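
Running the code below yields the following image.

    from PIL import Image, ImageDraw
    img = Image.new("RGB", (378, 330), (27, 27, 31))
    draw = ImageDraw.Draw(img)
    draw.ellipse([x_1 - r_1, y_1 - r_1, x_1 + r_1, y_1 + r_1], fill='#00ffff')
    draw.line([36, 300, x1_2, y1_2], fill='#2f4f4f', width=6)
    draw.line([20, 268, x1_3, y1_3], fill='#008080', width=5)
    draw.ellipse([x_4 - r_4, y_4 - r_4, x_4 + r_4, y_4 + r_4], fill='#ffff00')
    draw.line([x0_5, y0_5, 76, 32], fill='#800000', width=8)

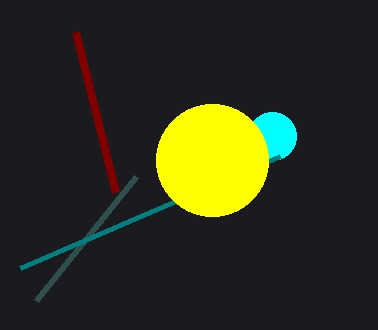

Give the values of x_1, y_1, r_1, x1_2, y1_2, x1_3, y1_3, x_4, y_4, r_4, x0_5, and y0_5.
x_1 = 272; y_1 = 136; r_1 = 24; x1_2 = 136; y1_2 = 176; x1_3 = 280; y1_3 = 156; x_4 = 212; y_4 = 160; r_4 = 56; x0_5 = 116; y0_5 = 192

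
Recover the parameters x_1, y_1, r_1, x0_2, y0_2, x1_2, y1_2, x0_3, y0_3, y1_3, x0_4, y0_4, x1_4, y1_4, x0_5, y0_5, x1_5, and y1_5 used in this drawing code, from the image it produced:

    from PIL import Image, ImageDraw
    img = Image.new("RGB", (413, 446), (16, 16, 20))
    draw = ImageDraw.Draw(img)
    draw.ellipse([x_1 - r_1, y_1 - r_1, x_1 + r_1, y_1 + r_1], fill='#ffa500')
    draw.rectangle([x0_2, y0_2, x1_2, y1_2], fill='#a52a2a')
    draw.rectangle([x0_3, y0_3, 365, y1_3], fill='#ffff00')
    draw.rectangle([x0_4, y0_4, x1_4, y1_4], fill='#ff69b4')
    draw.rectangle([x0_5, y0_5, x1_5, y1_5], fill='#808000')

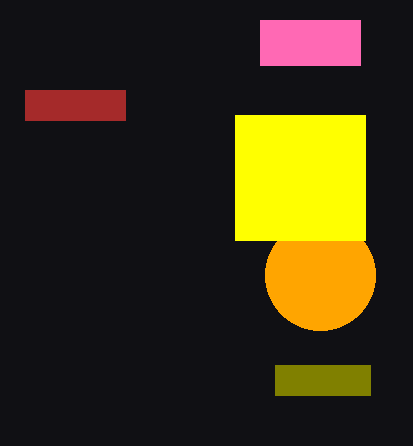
x_1 = 320, y_1 = 275, r_1 = 55, x0_2 = 25, y0_2 = 90, x1_2 = 125, y1_2 = 120, x0_3 = 235, y0_3 = 115, y1_3 = 240, x0_4 = 260, y0_4 = 20, x1_4 = 360, y1_4 = 65, x0_5 = 275, y0_5 = 365, x1_5 = 370, y1_5 = 395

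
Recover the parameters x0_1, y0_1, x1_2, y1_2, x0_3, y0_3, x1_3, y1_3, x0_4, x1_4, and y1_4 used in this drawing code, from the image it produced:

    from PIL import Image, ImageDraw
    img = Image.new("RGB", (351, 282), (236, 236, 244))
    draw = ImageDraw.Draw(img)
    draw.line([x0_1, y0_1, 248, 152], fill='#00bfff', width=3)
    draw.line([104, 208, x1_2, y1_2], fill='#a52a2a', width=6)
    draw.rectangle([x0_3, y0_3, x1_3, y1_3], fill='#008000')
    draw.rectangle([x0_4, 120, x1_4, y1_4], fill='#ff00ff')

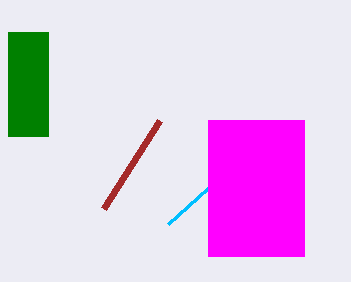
x0_1 = 168
y0_1 = 224
x1_2 = 160
y1_2 = 120
x0_3 = 8
y0_3 = 32
x1_3 = 48
y1_3 = 136
x0_4 = 208
x1_4 = 304
y1_4 = 256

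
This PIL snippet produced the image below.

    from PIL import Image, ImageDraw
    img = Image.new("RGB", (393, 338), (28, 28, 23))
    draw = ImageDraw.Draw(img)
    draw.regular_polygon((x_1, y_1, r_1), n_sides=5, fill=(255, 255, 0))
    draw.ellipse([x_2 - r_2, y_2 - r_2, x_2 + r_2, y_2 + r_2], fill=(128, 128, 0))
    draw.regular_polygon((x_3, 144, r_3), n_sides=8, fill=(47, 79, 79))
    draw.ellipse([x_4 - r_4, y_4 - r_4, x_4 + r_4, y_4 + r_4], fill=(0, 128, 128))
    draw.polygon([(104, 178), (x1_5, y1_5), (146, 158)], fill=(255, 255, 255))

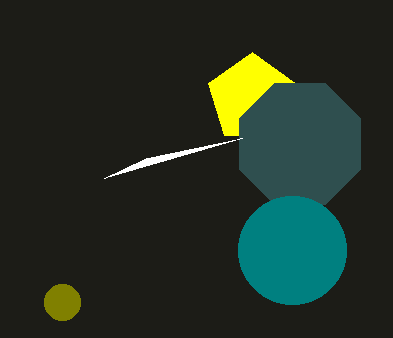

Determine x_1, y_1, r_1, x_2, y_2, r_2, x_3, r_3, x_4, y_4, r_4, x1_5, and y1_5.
x_1 = 252, y_1 = 98, r_1 = 46, x_2 = 62, y_2 = 302, r_2 = 18, x_3 = 300, r_3 = 66, x_4 = 292, y_4 = 250, r_4 = 54, x1_5 = 242, y1_5 = 138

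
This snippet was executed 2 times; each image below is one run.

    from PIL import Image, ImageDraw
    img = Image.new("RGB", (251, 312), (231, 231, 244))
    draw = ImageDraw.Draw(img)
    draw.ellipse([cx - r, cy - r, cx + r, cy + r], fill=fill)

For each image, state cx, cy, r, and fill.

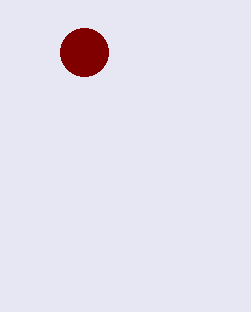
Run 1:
cx = 84, cy = 52, r = 24, fill = 'maroon'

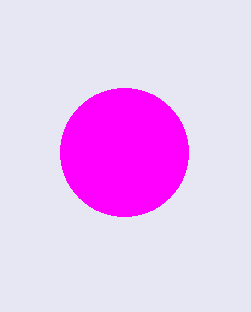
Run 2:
cx = 124
cy = 152
r = 64
fill = 'magenta'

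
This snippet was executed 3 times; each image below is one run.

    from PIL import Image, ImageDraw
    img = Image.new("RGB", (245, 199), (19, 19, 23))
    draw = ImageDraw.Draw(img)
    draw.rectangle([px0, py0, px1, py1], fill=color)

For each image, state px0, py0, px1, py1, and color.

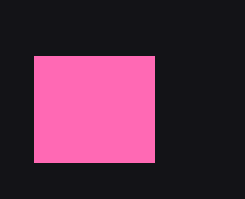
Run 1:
px0 = 34, py0 = 56, px1 = 154, py1 = 162, color = 'hotpink'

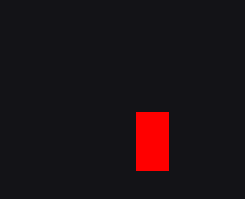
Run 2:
px0 = 136; py0 = 112; px1 = 168; py1 = 170; color = 'red'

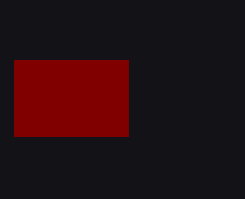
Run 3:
px0 = 14, py0 = 60, px1 = 128, py1 = 136, color = 'maroon'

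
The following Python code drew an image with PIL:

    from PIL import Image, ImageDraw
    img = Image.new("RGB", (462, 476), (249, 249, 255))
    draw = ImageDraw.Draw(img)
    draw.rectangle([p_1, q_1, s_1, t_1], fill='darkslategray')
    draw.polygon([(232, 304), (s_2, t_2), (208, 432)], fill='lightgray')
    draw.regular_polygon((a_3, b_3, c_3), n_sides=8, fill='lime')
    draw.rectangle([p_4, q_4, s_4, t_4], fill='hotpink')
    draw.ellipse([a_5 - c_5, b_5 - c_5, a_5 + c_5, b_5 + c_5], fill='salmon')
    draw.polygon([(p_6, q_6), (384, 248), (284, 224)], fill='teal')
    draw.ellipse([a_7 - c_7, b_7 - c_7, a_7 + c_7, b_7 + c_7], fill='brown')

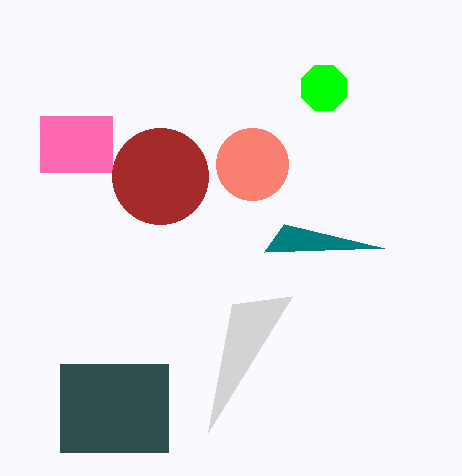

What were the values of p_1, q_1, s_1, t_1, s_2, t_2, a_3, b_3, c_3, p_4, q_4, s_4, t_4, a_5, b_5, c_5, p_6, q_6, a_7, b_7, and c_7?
p_1 = 60
q_1 = 364
s_1 = 168
t_1 = 452
s_2 = 292
t_2 = 296
a_3 = 324
b_3 = 88
c_3 = 24
p_4 = 40
q_4 = 116
s_4 = 112
t_4 = 172
a_5 = 252
b_5 = 164
c_5 = 36
p_6 = 264
q_6 = 252
a_7 = 160
b_7 = 176
c_7 = 48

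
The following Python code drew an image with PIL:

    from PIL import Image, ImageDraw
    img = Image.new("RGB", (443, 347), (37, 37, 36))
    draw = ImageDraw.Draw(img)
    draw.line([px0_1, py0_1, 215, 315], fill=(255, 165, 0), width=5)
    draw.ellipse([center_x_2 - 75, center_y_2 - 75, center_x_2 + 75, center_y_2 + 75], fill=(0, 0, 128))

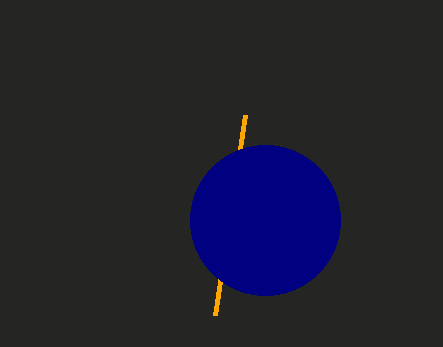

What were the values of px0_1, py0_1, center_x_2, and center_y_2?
px0_1 = 245
py0_1 = 115
center_x_2 = 265
center_y_2 = 220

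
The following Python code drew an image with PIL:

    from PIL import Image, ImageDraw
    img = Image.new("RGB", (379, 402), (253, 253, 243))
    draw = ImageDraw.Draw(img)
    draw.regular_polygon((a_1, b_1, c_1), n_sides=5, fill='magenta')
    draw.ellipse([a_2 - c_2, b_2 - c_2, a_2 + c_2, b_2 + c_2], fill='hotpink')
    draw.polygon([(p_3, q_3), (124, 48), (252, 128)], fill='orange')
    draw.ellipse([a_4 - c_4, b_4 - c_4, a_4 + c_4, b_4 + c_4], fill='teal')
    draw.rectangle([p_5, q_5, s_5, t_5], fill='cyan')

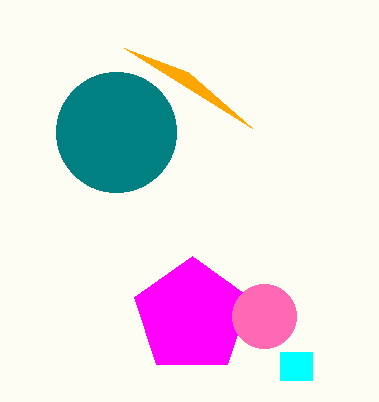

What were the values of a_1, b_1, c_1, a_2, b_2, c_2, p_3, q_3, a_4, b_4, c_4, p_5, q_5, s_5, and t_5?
a_1 = 192, b_1 = 316, c_1 = 60, a_2 = 264, b_2 = 316, c_2 = 32, p_3 = 188, q_3 = 72, a_4 = 116, b_4 = 132, c_4 = 60, p_5 = 280, q_5 = 352, s_5 = 312, t_5 = 380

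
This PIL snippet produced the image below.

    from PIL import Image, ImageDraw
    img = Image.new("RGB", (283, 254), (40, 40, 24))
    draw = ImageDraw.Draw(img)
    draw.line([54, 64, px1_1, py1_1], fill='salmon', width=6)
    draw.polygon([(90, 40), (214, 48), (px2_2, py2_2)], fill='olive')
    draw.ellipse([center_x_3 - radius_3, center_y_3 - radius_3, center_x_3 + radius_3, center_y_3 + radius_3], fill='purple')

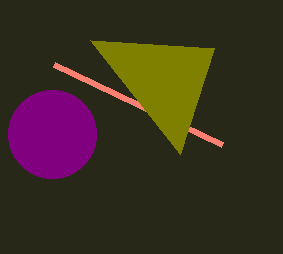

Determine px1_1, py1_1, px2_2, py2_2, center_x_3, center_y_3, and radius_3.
px1_1 = 222; py1_1 = 144; px2_2 = 180; py2_2 = 154; center_x_3 = 52; center_y_3 = 134; radius_3 = 44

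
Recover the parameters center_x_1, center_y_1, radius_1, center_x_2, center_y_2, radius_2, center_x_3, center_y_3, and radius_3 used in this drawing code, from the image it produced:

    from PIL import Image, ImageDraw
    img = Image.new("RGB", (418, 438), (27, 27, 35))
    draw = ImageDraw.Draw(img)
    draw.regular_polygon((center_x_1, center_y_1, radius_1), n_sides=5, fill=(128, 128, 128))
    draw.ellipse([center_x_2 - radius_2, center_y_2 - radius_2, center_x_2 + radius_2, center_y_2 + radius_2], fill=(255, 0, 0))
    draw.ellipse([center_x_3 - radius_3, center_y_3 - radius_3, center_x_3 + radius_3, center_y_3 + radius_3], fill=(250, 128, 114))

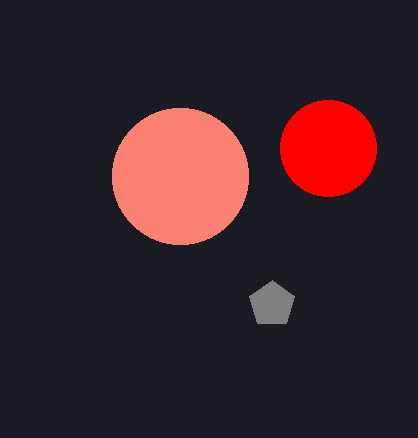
center_x_1 = 272, center_y_1 = 304, radius_1 = 24, center_x_2 = 328, center_y_2 = 148, radius_2 = 48, center_x_3 = 180, center_y_3 = 176, radius_3 = 68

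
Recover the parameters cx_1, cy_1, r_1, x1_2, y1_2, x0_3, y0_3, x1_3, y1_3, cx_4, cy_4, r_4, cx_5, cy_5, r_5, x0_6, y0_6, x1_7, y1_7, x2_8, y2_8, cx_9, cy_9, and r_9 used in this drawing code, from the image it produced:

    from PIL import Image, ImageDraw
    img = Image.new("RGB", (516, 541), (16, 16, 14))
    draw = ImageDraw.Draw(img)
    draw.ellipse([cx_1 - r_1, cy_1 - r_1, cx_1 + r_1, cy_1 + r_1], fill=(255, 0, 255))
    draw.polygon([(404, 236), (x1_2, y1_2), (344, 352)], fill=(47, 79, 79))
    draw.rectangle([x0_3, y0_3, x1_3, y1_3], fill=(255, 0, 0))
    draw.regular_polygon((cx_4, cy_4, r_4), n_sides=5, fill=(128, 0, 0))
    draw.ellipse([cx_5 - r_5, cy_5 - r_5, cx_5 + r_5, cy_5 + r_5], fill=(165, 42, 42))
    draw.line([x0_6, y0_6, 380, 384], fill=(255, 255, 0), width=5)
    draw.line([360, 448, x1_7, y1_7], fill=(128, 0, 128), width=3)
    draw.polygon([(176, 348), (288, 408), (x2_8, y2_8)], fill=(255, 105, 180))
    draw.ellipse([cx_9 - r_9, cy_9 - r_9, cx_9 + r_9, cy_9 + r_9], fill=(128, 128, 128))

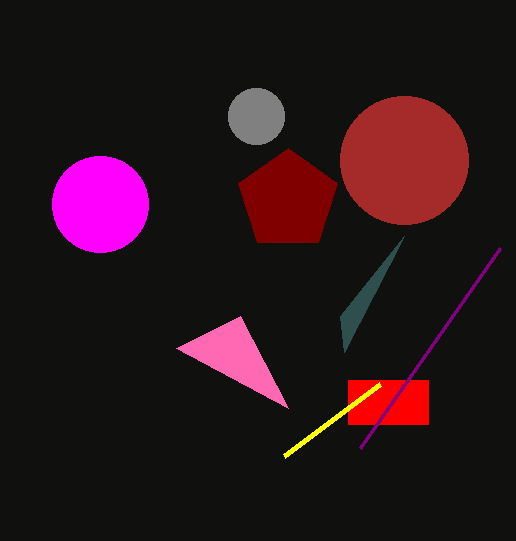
cx_1 = 100; cy_1 = 204; r_1 = 48; x1_2 = 340; y1_2 = 316; x0_3 = 348; y0_3 = 380; x1_3 = 428; y1_3 = 424; cx_4 = 288; cy_4 = 200; r_4 = 52; cx_5 = 404; cy_5 = 160; r_5 = 64; x0_6 = 284; y0_6 = 456; x1_7 = 500; y1_7 = 248; x2_8 = 240; y2_8 = 316; cx_9 = 256; cy_9 = 116; r_9 = 28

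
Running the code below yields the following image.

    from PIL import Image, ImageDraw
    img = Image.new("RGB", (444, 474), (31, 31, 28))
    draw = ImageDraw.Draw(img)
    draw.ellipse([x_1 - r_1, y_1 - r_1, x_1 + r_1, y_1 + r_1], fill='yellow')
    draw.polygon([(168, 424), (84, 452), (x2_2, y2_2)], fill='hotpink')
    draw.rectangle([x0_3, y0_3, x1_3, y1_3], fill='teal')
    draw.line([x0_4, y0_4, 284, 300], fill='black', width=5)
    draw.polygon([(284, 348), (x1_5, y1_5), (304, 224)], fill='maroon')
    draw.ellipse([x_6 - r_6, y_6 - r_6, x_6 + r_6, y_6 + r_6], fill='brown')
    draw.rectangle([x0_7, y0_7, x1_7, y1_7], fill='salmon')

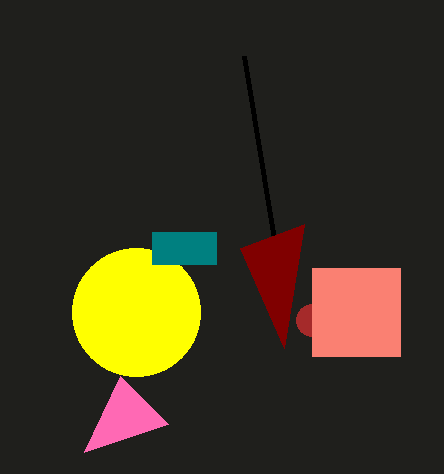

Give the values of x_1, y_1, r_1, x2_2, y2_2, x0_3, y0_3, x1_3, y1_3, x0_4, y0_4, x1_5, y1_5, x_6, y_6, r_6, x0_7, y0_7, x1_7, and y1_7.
x_1 = 136, y_1 = 312, r_1 = 64, x2_2 = 120, y2_2 = 376, x0_3 = 152, y0_3 = 232, x1_3 = 216, y1_3 = 264, x0_4 = 244, y0_4 = 56, x1_5 = 240, y1_5 = 248, x_6 = 312, y_6 = 320, r_6 = 16, x0_7 = 312, y0_7 = 268, x1_7 = 400, y1_7 = 356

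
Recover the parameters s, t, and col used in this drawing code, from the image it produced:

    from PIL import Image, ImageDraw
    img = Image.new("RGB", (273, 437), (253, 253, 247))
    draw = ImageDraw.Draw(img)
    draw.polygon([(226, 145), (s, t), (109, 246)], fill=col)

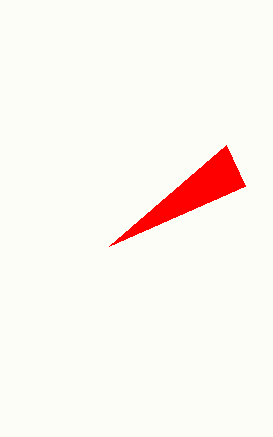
s = 245; t = 186; col = 'red'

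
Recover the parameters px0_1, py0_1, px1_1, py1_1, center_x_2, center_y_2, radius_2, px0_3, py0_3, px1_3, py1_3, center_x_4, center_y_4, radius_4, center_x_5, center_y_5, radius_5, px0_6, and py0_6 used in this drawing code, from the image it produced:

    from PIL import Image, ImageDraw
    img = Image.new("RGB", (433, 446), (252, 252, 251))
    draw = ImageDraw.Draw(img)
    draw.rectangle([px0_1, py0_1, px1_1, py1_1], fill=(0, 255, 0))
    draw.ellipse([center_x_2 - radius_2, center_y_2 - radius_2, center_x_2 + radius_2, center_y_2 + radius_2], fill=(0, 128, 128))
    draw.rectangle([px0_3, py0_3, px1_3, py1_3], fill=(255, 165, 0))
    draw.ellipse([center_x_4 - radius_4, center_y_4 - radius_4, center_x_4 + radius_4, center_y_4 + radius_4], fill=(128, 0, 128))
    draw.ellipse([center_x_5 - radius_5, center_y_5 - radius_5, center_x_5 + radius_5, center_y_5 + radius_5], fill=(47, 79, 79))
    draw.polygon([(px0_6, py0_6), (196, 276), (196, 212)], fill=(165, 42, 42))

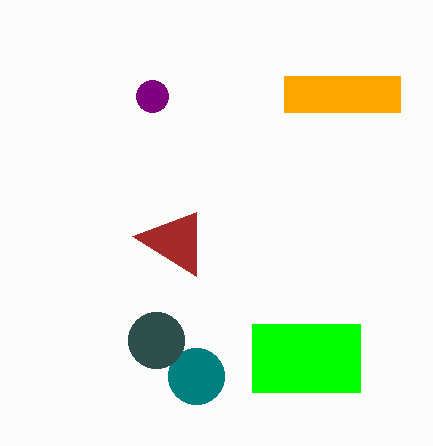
px0_1 = 252, py0_1 = 324, px1_1 = 360, py1_1 = 392, center_x_2 = 196, center_y_2 = 376, radius_2 = 28, px0_3 = 284, py0_3 = 76, px1_3 = 400, py1_3 = 112, center_x_4 = 152, center_y_4 = 96, radius_4 = 16, center_x_5 = 156, center_y_5 = 340, radius_5 = 28, px0_6 = 132, py0_6 = 236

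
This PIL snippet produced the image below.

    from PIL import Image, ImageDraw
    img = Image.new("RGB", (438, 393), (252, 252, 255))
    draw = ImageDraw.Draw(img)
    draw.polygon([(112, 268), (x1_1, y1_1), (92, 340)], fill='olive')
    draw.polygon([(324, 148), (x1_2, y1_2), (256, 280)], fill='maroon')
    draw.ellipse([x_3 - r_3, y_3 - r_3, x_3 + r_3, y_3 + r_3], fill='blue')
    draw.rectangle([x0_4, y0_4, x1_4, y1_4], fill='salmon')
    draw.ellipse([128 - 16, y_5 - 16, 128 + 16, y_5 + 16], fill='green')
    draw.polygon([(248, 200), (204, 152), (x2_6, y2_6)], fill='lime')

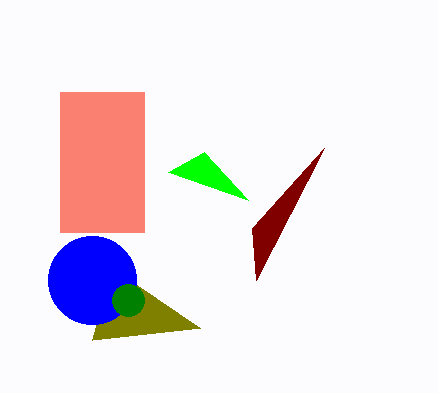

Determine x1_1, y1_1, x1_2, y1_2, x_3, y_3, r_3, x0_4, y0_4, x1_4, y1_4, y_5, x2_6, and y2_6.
x1_1 = 200
y1_1 = 328
x1_2 = 252
y1_2 = 228
x_3 = 92
y_3 = 280
r_3 = 44
x0_4 = 60
y0_4 = 92
x1_4 = 144
y1_4 = 232
y_5 = 300
x2_6 = 168
y2_6 = 172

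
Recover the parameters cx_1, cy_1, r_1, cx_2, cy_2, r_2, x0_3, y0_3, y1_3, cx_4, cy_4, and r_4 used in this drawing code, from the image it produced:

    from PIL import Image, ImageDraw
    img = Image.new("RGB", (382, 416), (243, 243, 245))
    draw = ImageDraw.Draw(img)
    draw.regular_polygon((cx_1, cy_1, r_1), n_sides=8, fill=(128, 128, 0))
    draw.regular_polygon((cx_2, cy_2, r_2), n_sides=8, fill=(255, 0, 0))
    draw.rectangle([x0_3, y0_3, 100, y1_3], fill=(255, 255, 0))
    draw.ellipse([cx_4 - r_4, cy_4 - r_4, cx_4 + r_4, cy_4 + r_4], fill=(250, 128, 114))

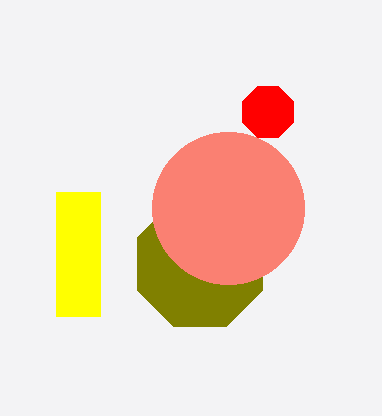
cx_1 = 200
cy_1 = 264
r_1 = 68
cx_2 = 268
cy_2 = 112
r_2 = 28
x0_3 = 56
y0_3 = 192
y1_3 = 316
cx_4 = 228
cy_4 = 208
r_4 = 76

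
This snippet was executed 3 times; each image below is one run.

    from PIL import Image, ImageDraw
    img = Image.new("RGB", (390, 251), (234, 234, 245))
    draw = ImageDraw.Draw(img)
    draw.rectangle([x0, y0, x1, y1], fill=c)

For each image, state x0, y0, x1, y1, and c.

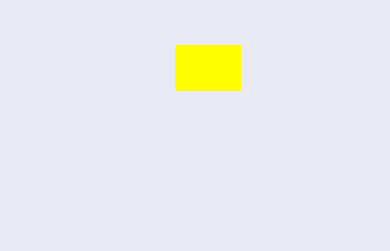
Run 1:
x0 = 175; y0 = 45; x1 = 240; y1 = 90; c = 'yellow'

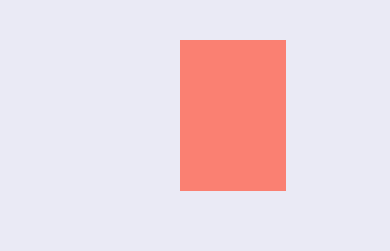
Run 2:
x0 = 180; y0 = 40; x1 = 285; y1 = 190; c = 'salmon'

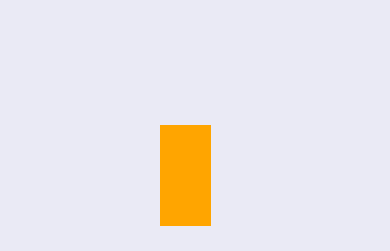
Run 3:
x0 = 160, y0 = 125, x1 = 210, y1 = 225, c = 'orange'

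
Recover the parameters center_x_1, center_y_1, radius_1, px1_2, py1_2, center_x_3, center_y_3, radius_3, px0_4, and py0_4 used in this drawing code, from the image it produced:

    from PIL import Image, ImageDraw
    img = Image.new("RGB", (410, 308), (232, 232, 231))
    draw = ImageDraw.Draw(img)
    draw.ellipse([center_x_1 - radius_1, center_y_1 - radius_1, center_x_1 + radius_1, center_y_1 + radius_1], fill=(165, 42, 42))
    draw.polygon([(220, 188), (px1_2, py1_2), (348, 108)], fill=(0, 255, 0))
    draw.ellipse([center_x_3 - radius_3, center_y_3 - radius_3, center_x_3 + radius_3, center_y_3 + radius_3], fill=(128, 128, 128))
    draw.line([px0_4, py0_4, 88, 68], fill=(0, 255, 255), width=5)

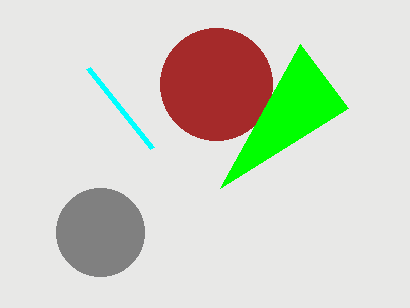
center_x_1 = 216
center_y_1 = 84
radius_1 = 56
px1_2 = 300
py1_2 = 44
center_x_3 = 100
center_y_3 = 232
radius_3 = 44
px0_4 = 152
py0_4 = 148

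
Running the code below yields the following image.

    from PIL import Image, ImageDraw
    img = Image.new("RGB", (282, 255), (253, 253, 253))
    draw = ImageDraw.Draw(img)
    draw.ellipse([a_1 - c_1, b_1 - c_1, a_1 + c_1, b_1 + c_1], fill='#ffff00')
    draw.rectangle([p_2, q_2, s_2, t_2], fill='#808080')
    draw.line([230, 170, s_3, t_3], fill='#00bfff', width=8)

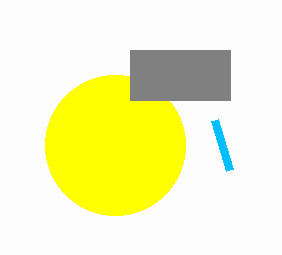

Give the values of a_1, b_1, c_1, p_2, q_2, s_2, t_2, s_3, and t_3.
a_1 = 115; b_1 = 145; c_1 = 70; p_2 = 130; q_2 = 50; s_2 = 230; t_2 = 100; s_3 = 215; t_3 = 120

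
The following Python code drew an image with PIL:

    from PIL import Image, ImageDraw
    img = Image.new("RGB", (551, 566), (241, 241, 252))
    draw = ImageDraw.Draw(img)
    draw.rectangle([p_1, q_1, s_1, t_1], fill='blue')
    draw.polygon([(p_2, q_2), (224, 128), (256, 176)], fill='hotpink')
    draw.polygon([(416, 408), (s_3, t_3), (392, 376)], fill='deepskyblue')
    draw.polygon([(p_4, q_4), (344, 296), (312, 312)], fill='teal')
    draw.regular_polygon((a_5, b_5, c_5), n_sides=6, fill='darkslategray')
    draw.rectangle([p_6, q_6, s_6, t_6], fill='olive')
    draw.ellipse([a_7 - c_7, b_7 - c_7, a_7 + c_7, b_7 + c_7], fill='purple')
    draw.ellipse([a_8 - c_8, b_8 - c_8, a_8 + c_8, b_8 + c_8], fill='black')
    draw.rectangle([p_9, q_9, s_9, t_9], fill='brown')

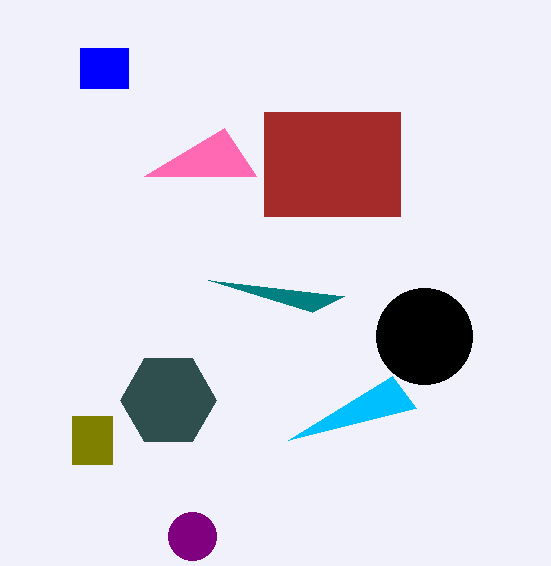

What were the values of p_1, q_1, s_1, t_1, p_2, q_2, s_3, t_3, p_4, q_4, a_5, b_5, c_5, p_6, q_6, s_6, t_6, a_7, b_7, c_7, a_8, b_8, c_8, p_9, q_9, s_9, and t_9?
p_1 = 80
q_1 = 48
s_1 = 128
t_1 = 88
p_2 = 144
q_2 = 176
s_3 = 288
t_3 = 440
p_4 = 208
q_4 = 280
a_5 = 168
b_5 = 400
c_5 = 48
p_6 = 72
q_6 = 416
s_6 = 112
t_6 = 464
a_7 = 192
b_7 = 536
c_7 = 24
a_8 = 424
b_8 = 336
c_8 = 48
p_9 = 264
q_9 = 112
s_9 = 400
t_9 = 216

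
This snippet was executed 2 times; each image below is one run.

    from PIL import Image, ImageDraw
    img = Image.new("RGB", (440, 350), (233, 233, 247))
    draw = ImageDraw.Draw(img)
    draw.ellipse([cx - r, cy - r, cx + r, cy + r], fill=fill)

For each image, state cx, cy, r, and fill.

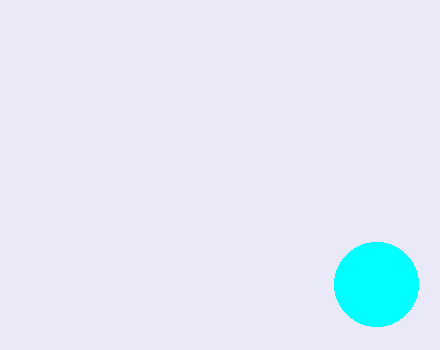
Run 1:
cx = 376; cy = 284; r = 42; fill = 'cyan'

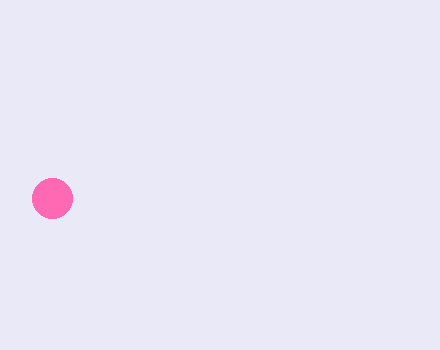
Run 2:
cx = 52, cy = 198, r = 20, fill = 'hotpink'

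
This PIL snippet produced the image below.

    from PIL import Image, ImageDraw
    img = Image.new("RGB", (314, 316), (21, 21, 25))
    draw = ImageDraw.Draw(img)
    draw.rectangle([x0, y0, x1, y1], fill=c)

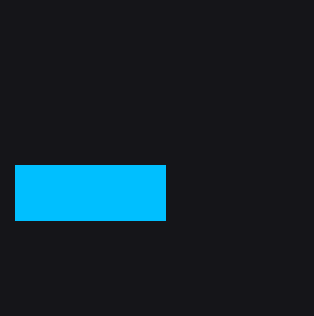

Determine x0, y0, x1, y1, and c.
x0 = 15, y0 = 165, x1 = 165, y1 = 220, c = 'deepskyblue'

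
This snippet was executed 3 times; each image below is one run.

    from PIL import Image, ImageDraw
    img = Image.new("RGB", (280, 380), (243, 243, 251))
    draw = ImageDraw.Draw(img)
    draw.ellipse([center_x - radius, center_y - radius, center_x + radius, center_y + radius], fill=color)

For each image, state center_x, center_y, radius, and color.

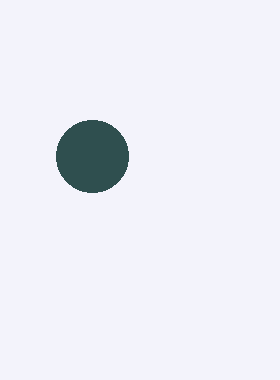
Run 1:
center_x = 92, center_y = 156, radius = 36, color = 'darkslategray'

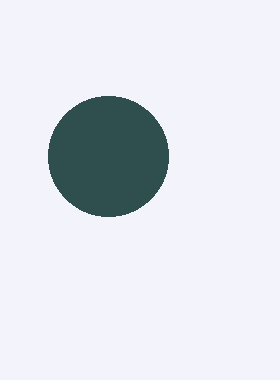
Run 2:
center_x = 108; center_y = 156; radius = 60; color = 'darkslategray'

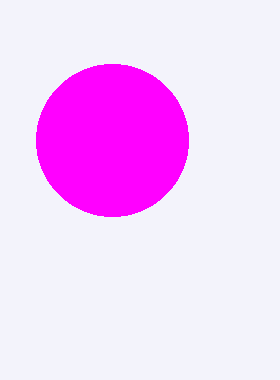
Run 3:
center_x = 112; center_y = 140; radius = 76; color = 'magenta'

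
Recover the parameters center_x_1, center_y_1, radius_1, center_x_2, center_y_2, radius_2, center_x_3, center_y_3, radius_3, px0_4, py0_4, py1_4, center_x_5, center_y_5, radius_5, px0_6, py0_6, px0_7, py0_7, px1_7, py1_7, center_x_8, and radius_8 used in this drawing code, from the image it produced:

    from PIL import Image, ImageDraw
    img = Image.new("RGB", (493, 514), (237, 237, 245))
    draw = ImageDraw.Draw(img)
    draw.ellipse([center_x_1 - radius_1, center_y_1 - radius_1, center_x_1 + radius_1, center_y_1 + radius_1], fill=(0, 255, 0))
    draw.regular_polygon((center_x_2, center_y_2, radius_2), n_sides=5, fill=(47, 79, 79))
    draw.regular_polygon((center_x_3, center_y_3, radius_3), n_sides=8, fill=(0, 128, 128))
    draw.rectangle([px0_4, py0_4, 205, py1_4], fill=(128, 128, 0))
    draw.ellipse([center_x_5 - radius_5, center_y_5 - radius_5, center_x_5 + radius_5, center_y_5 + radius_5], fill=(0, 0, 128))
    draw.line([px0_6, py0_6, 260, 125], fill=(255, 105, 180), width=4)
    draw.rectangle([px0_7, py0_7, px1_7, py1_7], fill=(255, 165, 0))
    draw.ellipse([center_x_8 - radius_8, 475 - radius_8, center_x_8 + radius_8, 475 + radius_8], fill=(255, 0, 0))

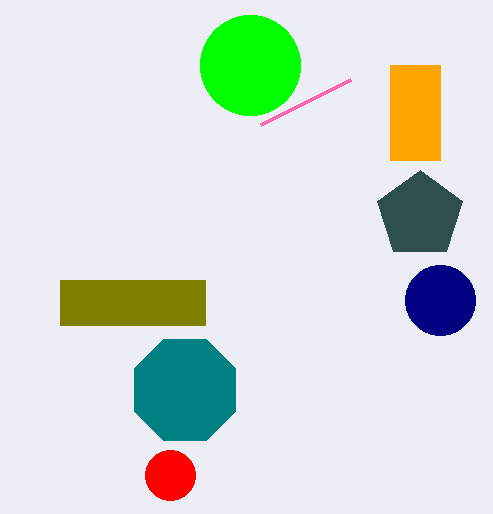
center_x_1 = 250, center_y_1 = 65, radius_1 = 50, center_x_2 = 420, center_y_2 = 215, radius_2 = 45, center_x_3 = 185, center_y_3 = 390, radius_3 = 55, px0_4 = 60, py0_4 = 280, py1_4 = 325, center_x_5 = 440, center_y_5 = 300, radius_5 = 35, px0_6 = 350, py0_6 = 80, px0_7 = 390, py0_7 = 65, px1_7 = 440, py1_7 = 160, center_x_8 = 170, radius_8 = 25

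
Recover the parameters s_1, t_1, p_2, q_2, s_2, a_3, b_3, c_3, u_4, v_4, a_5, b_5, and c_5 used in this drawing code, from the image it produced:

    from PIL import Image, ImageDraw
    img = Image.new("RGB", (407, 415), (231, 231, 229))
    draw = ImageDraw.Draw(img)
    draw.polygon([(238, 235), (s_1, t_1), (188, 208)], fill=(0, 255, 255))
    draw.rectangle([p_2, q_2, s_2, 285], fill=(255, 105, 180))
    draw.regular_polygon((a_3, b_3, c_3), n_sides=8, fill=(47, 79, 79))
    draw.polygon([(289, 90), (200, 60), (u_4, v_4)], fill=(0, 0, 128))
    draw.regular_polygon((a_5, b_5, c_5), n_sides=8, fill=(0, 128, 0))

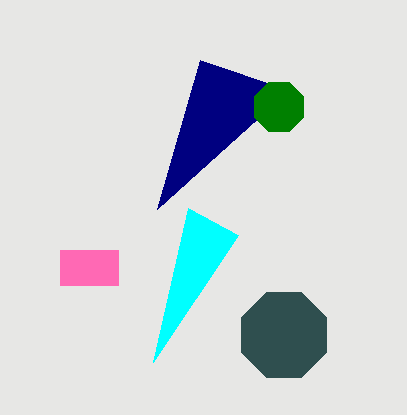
s_1 = 153, t_1 = 362, p_2 = 60, q_2 = 250, s_2 = 118, a_3 = 284, b_3 = 335, c_3 = 46, u_4 = 157, v_4 = 209, a_5 = 279, b_5 = 107, c_5 = 27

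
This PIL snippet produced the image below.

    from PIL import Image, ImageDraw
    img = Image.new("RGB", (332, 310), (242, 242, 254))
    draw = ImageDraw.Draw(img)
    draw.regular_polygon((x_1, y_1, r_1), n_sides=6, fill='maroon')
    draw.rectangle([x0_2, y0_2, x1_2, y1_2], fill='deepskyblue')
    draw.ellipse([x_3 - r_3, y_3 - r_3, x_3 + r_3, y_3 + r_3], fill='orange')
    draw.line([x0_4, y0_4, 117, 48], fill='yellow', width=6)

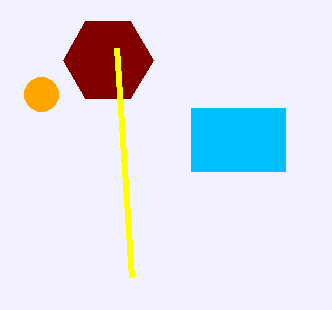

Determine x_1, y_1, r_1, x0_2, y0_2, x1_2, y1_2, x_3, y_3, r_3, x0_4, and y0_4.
x_1 = 108; y_1 = 60; r_1 = 45; x0_2 = 191; y0_2 = 108; x1_2 = 285; y1_2 = 171; x_3 = 41; y_3 = 94; r_3 = 17; x0_4 = 132; y0_4 = 277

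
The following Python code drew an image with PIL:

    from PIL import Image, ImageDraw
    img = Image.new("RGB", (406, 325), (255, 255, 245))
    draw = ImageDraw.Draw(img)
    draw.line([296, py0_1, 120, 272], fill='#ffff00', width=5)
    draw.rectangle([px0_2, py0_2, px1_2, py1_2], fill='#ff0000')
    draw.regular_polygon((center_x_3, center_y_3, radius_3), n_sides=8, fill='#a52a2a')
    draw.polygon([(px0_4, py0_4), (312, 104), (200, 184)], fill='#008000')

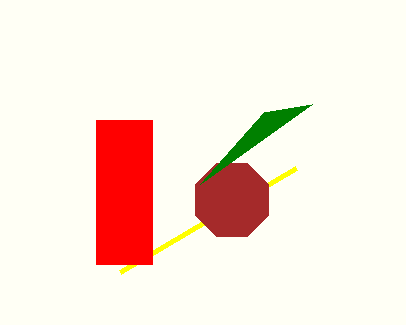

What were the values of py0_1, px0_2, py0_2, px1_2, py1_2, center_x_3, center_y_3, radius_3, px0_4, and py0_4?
py0_1 = 168; px0_2 = 96; py0_2 = 120; px1_2 = 152; py1_2 = 264; center_x_3 = 232; center_y_3 = 200; radius_3 = 40; px0_4 = 264; py0_4 = 112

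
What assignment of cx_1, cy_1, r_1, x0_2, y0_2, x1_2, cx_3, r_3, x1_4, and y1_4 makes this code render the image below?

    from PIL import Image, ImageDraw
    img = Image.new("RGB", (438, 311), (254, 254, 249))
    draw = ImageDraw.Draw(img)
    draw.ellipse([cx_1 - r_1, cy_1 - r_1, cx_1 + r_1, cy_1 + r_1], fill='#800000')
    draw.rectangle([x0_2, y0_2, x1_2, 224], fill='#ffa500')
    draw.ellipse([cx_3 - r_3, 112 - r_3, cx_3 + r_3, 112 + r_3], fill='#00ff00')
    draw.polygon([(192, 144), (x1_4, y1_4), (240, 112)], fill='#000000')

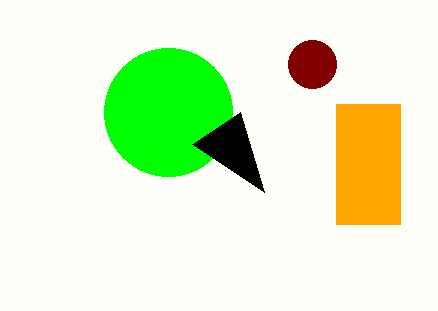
cx_1 = 312; cy_1 = 64; r_1 = 24; x0_2 = 336; y0_2 = 104; x1_2 = 400; cx_3 = 168; r_3 = 64; x1_4 = 264; y1_4 = 192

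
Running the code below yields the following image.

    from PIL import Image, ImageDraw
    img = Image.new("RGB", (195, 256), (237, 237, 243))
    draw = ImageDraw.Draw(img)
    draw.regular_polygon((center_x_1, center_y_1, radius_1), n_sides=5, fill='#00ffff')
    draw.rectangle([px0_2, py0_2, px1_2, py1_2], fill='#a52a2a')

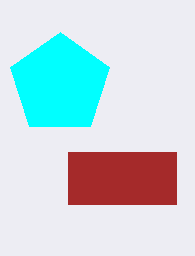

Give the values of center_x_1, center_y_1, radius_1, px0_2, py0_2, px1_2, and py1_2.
center_x_1 = 60, center_y_1 = 84, radius_1 = 52, px0_2 = 68, py0_2 = 152, px1_2 = 176, py1_2 = 204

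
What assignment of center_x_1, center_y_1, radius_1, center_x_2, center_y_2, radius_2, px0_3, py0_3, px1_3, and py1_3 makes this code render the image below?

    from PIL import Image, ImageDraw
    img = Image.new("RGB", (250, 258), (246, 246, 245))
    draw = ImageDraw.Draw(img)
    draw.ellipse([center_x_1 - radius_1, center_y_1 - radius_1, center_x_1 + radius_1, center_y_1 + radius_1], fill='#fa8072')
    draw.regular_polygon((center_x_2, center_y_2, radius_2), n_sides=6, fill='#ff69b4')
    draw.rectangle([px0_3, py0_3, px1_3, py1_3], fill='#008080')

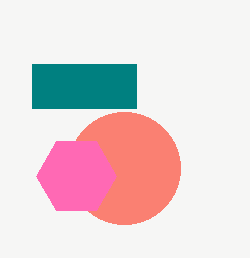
center_x_1 = 124; center_y_1 = 168; radius_1 = 56; center_x_2 = 76; center_y_2 = 176; radius_2 = 40; px0_3 = 32; py0_3 = 64; px1_3 = 136; py1_3 = 108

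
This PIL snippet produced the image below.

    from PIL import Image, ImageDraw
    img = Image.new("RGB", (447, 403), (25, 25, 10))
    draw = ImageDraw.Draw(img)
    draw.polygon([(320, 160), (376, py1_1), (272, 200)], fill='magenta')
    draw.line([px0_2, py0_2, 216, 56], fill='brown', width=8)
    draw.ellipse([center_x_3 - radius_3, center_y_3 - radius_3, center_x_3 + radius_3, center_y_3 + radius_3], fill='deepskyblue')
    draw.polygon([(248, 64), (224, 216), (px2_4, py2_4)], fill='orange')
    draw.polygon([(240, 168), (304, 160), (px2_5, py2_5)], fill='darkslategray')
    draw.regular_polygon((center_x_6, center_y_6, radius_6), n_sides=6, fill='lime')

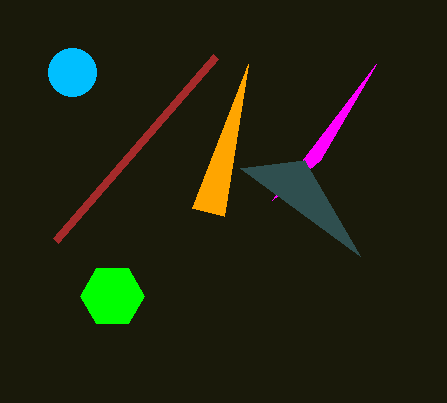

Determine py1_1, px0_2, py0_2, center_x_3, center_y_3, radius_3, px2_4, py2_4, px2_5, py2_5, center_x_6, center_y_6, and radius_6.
py1_1 = 64
px0_2 = 56
py0_2 = 240
center_x_3 = 72
center_y_3 = 72
radius_3 = 24
px2_4 = 192
py2_4 = 208
px2_5 = 360
py2_5 = 256
center_x_6 = 112
center_y_6 = 296
radius_6 = 32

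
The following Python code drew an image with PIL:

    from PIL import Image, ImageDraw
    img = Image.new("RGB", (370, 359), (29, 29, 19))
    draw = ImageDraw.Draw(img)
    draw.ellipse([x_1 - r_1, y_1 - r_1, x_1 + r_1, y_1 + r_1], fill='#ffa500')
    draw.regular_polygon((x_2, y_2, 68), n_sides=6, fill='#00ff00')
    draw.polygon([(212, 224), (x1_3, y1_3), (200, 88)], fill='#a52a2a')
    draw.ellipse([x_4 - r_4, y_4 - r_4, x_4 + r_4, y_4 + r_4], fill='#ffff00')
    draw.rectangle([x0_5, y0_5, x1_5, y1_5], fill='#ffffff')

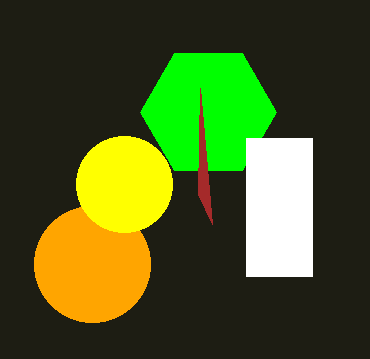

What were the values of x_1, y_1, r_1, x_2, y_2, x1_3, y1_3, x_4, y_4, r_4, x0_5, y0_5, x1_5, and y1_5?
x_1 = 92
y_1 = 264
r_1 = 58
x_2 = 208
y_2 = 112
x1_3 = 198
y1_3 = 194
x_4 = 124
y_4 = 184
r_4 = 48
x0_5 = 246
y0_5 = 138
x1_5 = 312
y1_5 = 276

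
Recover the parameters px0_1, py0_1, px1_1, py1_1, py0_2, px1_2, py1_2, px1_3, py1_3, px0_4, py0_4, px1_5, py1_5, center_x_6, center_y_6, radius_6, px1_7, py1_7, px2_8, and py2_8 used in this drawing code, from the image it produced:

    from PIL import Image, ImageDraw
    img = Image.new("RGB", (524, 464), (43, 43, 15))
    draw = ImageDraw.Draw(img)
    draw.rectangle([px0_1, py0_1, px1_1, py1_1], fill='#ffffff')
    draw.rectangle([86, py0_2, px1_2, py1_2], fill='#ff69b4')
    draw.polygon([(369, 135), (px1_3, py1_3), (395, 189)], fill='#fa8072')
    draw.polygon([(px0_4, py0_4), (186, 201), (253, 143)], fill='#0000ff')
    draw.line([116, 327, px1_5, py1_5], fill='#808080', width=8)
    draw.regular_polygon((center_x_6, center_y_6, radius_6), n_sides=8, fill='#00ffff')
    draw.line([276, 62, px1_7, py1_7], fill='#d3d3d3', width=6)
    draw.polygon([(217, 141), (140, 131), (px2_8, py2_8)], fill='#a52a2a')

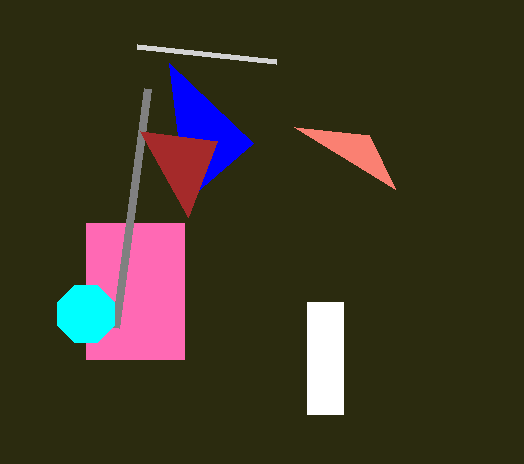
px0_1 = 307; py0_1 = 302; px1_1 = 343; py1_1 = 414; py0_2 = 223; px1_2 = 184; py1_2 = 359; px1_3 = 294; py1_3 = 127; px0_4 = 169; py0_4 = 63; px1_5 = 148; py1_5 = 88; center_x_6 = 86; center_y_6 = 314; radius_6 = 31; px1_7 = 137; py1_7 = 47; px2_8 = 188; py2_8 = 217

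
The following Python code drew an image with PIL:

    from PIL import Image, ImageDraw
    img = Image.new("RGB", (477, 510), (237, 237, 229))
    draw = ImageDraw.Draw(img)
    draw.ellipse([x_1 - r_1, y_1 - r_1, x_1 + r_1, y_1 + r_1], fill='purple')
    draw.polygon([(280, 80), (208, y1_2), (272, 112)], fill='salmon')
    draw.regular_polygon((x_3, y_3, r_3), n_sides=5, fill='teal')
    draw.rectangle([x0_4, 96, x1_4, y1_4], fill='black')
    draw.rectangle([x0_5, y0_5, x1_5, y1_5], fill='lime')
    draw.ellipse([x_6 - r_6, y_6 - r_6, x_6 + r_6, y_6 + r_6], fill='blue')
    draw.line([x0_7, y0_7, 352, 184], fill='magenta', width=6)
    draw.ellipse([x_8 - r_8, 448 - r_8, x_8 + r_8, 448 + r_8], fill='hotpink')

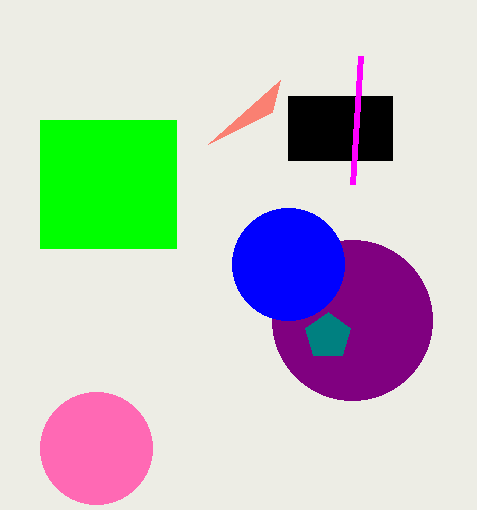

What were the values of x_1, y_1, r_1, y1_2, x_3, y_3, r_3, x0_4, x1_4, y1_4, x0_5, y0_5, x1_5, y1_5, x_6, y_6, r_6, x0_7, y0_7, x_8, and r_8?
x_1 = 352
y_1 = 320
r_1 = 80
y1_2 = 144
x_3 = 328
y_3 = 336
r_3 = 24
x0_4 = 288
x1_4 = 392
y1_4 = 160
x0_5 = 40
y0_5 = 120
x1_5 = 176
y1_5 = 248
x_6 = 288
y_6 = 264
r_6 = 56
x0_7 = 360
y0_7 = 56
x_8 = 96
r_8 = 56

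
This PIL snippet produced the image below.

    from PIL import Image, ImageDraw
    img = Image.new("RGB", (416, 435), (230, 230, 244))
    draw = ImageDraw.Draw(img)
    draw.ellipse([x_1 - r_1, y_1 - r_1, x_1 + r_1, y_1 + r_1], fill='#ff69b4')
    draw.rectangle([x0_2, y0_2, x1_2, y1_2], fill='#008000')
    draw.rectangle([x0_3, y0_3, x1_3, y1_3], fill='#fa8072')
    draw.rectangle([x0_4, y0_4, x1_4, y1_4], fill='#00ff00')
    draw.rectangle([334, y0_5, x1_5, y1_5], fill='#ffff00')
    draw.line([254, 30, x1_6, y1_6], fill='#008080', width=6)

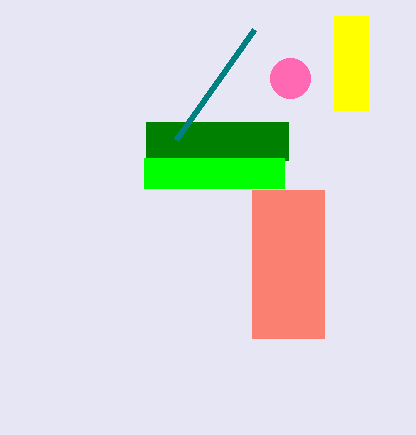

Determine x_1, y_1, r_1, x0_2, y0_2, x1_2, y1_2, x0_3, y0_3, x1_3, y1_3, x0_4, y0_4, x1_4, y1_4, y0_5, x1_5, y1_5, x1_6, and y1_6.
x_1 = 290
y_1 = 78
r_1 = 20
x0_2 = 146
y0_2 = 122
x1_2 = 288
y1_2 = 160
x0_3 = 252
y0_3 = 190
x1_3 = 324
y1_3 = 338
x0_4 = 144
y0_4 = 158
x1_4 = 284
y1_4 = 188
y0_5 = 16
x1_5 = 368
y1_5 = 110
x1_6 = 176
y1_6 = 140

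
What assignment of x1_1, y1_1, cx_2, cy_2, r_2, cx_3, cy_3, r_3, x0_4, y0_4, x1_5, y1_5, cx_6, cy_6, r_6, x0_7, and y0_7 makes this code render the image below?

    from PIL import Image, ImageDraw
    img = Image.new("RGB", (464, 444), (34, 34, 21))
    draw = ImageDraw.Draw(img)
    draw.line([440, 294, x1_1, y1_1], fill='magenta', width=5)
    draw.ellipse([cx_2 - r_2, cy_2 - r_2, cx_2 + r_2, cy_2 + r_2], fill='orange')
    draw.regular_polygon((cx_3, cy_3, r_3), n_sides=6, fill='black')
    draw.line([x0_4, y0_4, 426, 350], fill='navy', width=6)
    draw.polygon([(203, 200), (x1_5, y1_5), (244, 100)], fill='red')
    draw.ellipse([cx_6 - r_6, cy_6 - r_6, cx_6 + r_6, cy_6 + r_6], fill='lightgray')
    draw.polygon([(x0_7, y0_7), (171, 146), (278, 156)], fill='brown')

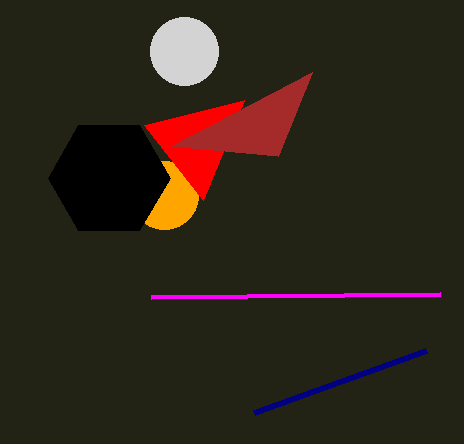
x1_1 = 151
y1_1 = 297
cx_2 = 164
cy_2 = 195
r_2 = 34
cx_3 = 109
cy_3 = 178
r_3 = 61
x0_4 = 254
y0_4 = 412
x1_5 = 144
y1_5 = 125
cx_6 = 184
cy_6 = 51
r_6 = 34
x0_7 = 312
y0_7 = 72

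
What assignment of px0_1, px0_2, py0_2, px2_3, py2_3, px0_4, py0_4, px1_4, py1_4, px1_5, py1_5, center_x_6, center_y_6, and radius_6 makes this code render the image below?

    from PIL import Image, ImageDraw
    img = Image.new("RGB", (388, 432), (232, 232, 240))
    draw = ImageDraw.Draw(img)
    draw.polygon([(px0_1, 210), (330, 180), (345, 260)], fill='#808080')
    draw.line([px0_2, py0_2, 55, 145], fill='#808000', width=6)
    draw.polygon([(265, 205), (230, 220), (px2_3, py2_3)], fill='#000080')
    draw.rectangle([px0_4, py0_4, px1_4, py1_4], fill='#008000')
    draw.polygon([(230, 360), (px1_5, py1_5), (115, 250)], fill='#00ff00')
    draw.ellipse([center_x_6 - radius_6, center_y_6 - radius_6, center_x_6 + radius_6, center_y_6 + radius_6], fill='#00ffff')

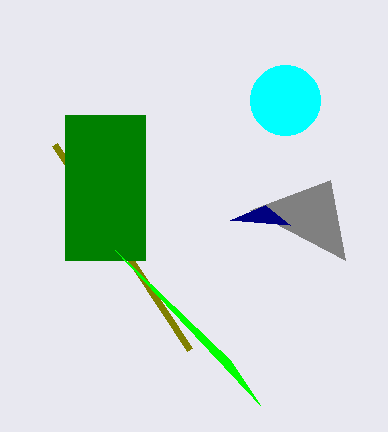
px0_1 = 250
px0_2 = 190
py0_2 = 350
px2_3 = 290
py2_3 = 225
px0_4 = 65
py0_4 = 115
px1_4 = 145
py1_4 = 260
px1_5 = 260
py1_5 = 405
center_x_6 = 285
center_y_6 = 100
radius_6 = 35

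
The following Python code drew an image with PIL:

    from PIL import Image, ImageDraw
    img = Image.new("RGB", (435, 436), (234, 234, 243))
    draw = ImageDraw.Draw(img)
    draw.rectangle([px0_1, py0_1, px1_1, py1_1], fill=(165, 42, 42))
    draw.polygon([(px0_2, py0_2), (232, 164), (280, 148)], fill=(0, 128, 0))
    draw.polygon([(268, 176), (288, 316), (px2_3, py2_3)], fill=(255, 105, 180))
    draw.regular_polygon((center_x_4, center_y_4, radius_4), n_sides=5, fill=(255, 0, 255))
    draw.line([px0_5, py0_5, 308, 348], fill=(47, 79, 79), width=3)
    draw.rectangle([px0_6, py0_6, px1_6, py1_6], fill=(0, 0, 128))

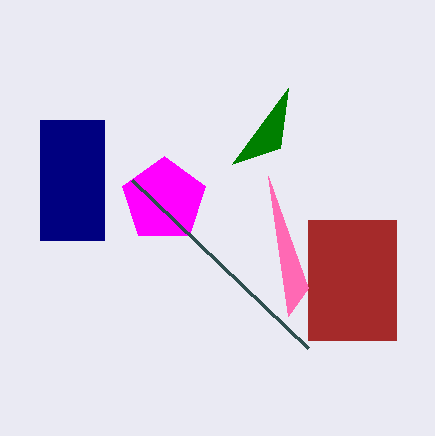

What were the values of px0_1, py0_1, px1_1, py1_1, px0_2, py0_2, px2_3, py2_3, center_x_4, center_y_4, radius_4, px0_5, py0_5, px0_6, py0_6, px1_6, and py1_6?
px0_1 = 308, py0_1 = 220, px1_1 = 396, py1_1 = 340, px0_2 = 288, py0_2 = 88, px2_3 = 308, py2_3 = 288, center_x_4 = 164, center_y_4 = 200, radius_4 = 44, px0_5 = 132, py0_5 = 180, px0_6 = 40, py0_6 = 120, px1_6 = 104, py1_6 = 240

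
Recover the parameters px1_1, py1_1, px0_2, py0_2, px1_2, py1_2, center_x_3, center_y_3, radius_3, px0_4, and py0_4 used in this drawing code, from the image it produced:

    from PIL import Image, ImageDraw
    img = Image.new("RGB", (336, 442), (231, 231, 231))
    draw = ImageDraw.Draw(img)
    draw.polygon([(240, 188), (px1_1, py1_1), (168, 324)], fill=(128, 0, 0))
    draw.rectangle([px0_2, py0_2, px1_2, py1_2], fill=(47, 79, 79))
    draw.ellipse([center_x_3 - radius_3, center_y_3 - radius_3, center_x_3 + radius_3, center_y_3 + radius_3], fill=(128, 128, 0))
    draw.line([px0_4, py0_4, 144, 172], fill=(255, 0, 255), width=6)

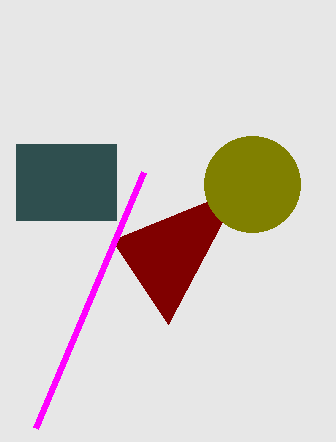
px1_1 = 112; py1_1 = 240; px0_2 = 16; py0_2 = 144; px1_2 = 116; py1_2 = 220; center_x_3 = 252; center_y_3 = 184; radius_3 = 48; px0_4 = 36; py0_4 = 428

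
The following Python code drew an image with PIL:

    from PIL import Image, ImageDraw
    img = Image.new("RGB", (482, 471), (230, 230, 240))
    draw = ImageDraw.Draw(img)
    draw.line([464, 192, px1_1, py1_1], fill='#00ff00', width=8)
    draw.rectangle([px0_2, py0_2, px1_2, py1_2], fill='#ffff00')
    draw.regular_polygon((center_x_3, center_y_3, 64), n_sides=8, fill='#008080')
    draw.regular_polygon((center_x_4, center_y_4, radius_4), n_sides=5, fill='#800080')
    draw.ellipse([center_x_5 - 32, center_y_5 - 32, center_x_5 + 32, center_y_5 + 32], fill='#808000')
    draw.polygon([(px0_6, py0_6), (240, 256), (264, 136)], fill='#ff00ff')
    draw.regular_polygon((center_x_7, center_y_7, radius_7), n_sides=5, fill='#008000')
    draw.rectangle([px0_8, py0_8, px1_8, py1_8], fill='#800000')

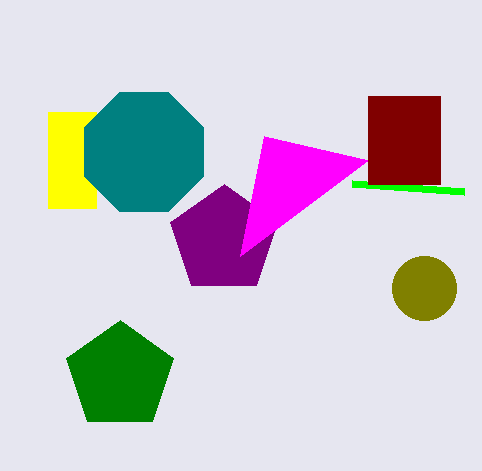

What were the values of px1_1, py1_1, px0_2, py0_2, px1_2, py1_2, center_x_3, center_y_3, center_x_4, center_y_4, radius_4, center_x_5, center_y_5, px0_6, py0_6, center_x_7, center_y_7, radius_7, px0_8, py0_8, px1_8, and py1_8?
px1_1 = 352; py1_1 = 184; px0_2 = 48; py0_2 = 112; px1_2 = 96; py1_2 = 208; center_x_3 = 144; center_y_3 = 152; center_x_4 = 224; center_y_4 = 240; radius_4 = 56; center_x_5 = 424; center_y_5 = 288; px0_6 = 368; py0_6 = 160; center_x_7 = 120; center_y_7 = 376; radius_7 = 56; px0_8 = 368; py0_8 = 96; px1_8 = 440; py1_8 = 184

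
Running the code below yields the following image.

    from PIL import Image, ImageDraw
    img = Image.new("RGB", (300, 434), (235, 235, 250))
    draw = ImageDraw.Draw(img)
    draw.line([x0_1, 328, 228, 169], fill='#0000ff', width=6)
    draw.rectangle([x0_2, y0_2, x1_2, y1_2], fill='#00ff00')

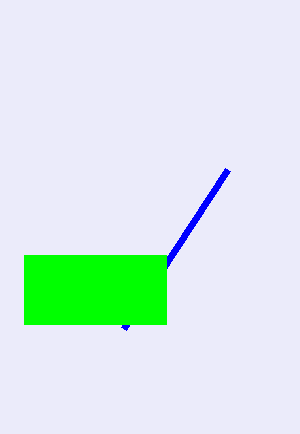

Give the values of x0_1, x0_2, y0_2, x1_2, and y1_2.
x0_1 = 124; x0_2 = 24; y0_2 = 255; x1_2 = 166; y1_2 = 324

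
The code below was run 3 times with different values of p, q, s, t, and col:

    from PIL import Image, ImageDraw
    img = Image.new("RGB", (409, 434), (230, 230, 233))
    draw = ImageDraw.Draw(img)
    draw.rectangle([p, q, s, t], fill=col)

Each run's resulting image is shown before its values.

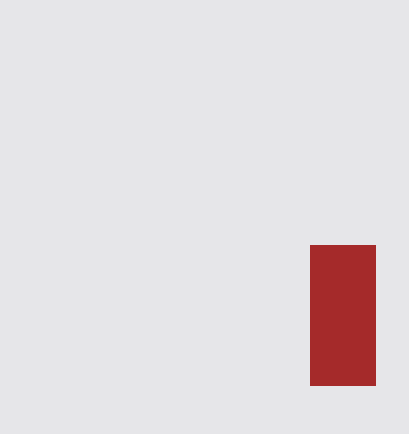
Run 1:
p = 310; q = 245; s = 375; t = 385; col = 'brown'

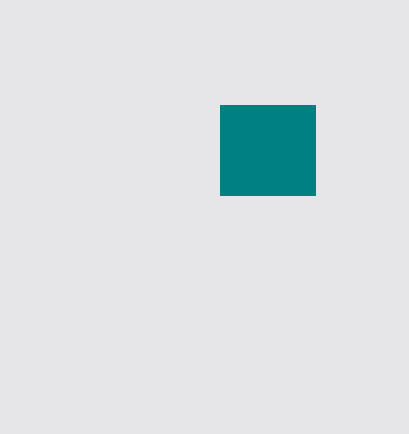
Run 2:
p = 220
q = 105
s = 315
t = 195
col = 'teal'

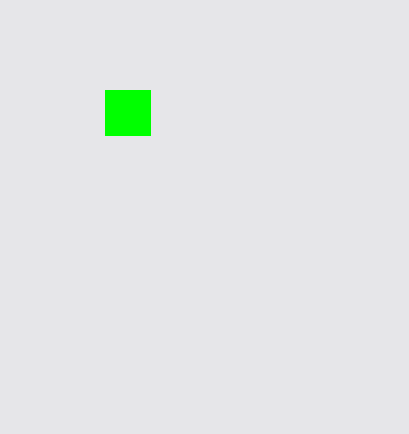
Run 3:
p = 105; q = 90; s = 150; t = 135; col = 'lime'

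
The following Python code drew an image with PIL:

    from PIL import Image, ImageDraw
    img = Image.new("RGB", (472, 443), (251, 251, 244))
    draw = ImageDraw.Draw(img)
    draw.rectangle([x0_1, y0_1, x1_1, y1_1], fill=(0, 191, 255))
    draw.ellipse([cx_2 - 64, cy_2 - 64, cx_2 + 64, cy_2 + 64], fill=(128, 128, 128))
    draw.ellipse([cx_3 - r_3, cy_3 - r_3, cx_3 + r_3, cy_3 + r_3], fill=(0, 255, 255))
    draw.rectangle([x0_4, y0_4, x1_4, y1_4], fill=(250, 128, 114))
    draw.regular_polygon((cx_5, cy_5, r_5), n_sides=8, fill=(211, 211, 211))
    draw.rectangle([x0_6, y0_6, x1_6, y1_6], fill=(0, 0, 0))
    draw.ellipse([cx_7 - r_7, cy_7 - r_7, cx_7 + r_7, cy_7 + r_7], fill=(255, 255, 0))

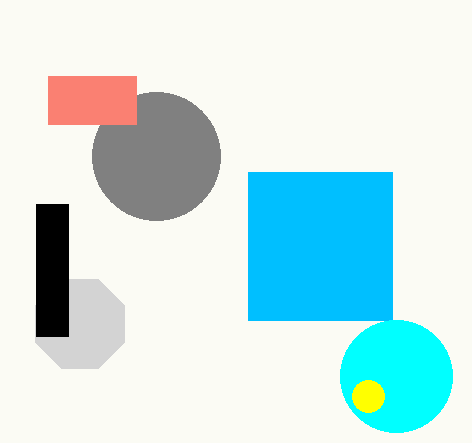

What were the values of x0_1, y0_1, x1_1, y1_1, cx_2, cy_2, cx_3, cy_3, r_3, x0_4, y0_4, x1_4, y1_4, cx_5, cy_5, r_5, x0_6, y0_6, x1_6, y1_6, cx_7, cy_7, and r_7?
x0_1 = 248, y0_1 = 172, x1_1 = 392, y1_1 = 320, cx_2 = 156, cy_2 = 156, cx_3 = 396, cy_3 = 376, r_3 = 56, x0_4 = 48, y0_4 = 76, x1_4 = 136, y1_4 = 124, cx_5 = 80, cy_5 = 324, r_5 = 48, x0_6 = 36, y0_6 = 204, x1_6 = 68, y1_6 = 336, cx_7 = 368, cy_7 = 396, r_7 = 16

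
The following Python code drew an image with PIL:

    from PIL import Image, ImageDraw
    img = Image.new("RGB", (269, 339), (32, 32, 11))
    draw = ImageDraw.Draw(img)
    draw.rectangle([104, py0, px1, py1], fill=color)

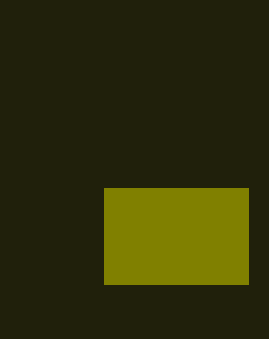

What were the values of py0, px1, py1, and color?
py0 = 188; px1 = 248; py1 = 284; color = 'olive'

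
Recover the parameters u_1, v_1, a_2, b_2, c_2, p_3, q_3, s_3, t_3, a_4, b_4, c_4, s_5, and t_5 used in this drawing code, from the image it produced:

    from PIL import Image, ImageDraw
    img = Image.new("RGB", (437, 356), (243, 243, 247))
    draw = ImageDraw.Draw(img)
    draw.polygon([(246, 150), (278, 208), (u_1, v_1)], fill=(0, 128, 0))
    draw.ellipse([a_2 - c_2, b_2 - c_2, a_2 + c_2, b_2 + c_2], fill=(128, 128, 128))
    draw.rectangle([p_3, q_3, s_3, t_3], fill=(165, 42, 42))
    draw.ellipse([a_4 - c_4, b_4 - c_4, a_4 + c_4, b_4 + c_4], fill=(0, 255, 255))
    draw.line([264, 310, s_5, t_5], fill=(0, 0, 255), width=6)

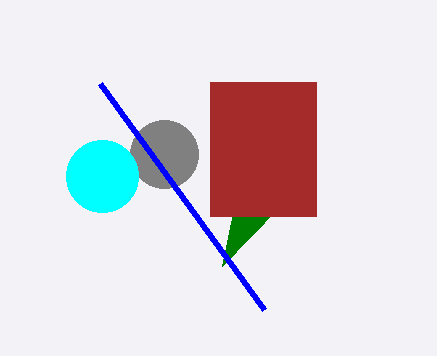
u_1 = 222
v_1 = 266
a_2 = 164
b_2 = 154
c_2 = 34
p_3 = 210
q_3 = 82
s_3 = 316
t_3 = 216
a_4 = 102
b_4 = 176
c_4 = 36
s_5 = 100
t_5 = 84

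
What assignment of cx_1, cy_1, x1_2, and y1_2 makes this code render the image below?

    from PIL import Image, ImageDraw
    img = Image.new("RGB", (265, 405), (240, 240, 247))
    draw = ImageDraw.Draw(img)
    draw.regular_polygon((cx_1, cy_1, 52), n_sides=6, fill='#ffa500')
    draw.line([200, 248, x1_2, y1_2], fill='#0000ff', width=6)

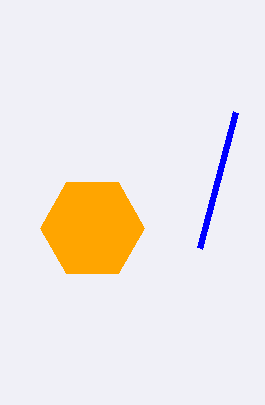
cx_1 = 92; cy_1 = 228; x1_2 = 236; y1_2 = 112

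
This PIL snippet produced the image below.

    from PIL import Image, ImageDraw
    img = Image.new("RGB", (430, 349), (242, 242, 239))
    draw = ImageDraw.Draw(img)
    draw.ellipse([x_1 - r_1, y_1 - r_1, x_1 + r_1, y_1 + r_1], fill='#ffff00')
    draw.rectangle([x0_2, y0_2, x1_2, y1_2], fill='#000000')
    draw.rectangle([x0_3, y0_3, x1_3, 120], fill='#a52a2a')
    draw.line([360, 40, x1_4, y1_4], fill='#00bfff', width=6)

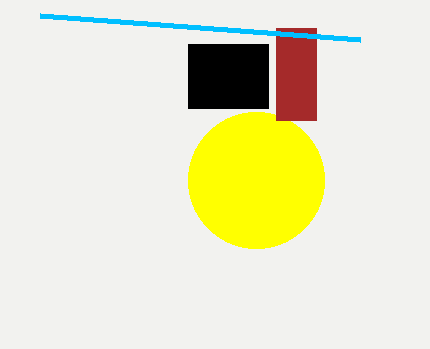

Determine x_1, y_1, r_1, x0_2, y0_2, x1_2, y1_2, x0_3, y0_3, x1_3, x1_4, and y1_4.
x_1 = 256; y_1 = 180; r_1 = 68; x0_2 = 188; y0_2 = 44; x1_2 = 268; y1_2 = 108; x0_3 = 276; y0_3 = 28; x1_3 = 316; x1_4 = 40; y1_4 = 16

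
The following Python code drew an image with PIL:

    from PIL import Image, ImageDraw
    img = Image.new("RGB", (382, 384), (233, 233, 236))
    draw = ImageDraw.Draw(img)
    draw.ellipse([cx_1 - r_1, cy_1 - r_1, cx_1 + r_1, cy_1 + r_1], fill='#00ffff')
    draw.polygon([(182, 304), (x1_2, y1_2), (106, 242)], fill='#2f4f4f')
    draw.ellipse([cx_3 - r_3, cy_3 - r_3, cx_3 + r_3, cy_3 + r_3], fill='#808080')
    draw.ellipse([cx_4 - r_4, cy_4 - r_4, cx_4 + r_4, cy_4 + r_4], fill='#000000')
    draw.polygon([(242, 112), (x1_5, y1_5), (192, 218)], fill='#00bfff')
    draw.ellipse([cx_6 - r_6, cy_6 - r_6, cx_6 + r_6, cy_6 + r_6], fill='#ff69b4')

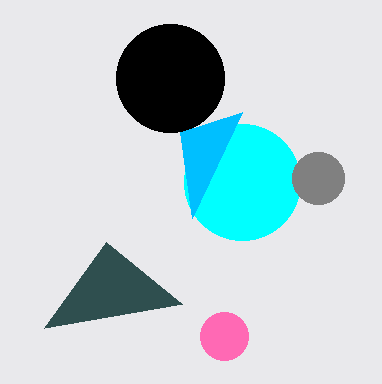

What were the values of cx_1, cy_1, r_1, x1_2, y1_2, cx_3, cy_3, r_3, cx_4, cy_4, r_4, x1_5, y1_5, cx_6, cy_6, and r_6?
cx_1 = 242
cy_1 = 182
r_1 = 58
x1_2 = 44
y1_2 = 328
cx_3 = 318
cy_3 = 178
r_3 = 26
cx_4 = 170
cy_4 = 78
r_4 = 54
x1_5 = 180
y1_5 = 132
cx_6 = 224
cy_6 = 336
r_6 = 24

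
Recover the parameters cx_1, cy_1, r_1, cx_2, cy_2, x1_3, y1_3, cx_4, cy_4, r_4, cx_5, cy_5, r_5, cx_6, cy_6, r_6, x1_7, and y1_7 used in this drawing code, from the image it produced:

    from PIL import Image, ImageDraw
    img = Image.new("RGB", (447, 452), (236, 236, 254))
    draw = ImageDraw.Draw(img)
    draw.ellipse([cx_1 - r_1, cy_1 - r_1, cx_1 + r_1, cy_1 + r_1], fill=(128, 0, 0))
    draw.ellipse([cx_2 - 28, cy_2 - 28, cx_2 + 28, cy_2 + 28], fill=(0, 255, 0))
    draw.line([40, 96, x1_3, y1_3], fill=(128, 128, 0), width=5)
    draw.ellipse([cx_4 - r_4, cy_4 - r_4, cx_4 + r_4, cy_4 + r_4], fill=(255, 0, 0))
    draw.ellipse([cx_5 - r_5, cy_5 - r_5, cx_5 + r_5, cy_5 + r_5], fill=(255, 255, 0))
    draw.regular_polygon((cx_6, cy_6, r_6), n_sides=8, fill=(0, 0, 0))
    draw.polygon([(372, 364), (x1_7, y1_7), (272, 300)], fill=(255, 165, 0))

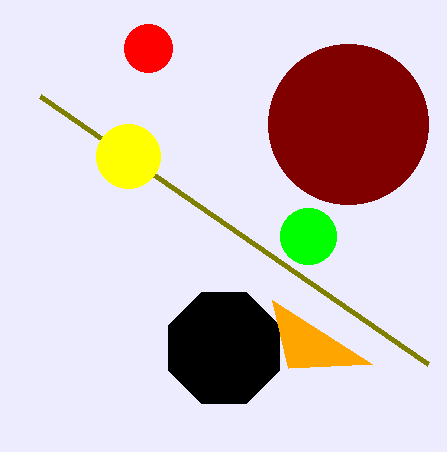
cx_1 = 348; cy_1 = 124; r_1 = 80; cx_2 = 308; cy_2 = 236; x1_3 = 428; y1_3 = 364; cx_4 = 148; cy_4 = 48; r_4 = 24; cx_5 = 128; cy_5 = 156; r_5 = 32; cx_6 = 224; cy_6 = 348; r_6 = 60; x1_7 = 288; y1_7 = 368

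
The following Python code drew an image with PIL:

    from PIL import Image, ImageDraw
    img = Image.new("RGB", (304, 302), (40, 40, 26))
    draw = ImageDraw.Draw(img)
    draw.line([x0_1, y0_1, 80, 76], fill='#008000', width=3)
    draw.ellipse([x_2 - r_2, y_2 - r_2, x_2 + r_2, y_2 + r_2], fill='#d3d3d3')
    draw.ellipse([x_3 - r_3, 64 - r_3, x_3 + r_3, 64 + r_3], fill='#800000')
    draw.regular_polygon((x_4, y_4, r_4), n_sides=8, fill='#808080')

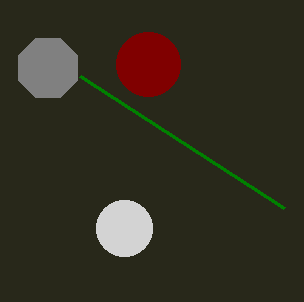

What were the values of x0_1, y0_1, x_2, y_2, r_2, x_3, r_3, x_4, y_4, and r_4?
x0_1 = 284; y0_1 = 208; x_2 = 124; y_2 = 228; r_2 = 28; x_3 = 148; r_3 = 32; x_4 = 48; y_4 = 68; r_4 = 32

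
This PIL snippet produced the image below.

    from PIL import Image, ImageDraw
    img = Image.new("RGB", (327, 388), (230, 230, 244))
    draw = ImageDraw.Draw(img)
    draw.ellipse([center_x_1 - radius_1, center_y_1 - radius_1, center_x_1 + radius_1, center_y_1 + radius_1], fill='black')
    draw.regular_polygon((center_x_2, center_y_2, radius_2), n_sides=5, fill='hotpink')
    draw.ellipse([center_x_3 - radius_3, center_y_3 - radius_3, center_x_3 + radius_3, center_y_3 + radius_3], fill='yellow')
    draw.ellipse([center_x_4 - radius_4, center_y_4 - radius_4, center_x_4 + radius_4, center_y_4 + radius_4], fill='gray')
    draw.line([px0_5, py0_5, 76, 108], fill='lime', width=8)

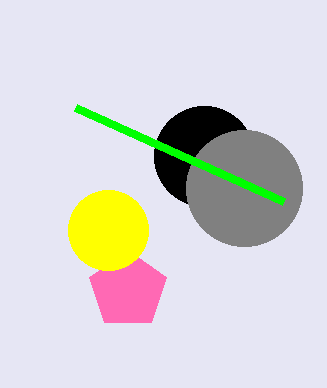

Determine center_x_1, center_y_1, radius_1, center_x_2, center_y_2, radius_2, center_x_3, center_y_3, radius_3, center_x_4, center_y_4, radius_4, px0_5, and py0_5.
center_x_1 = 204, center_y_1 = 156, radius_1 = 50, center_x_2 = 128, center_y_2 = 290, radius_2 = 40, center_x_3 = 108, center_y_3 = 230, radius_3 = 40, center_x_4 = 244, center_y_4 = 188, radius_4 = 58, px0_5 = 284, py0_5 = 202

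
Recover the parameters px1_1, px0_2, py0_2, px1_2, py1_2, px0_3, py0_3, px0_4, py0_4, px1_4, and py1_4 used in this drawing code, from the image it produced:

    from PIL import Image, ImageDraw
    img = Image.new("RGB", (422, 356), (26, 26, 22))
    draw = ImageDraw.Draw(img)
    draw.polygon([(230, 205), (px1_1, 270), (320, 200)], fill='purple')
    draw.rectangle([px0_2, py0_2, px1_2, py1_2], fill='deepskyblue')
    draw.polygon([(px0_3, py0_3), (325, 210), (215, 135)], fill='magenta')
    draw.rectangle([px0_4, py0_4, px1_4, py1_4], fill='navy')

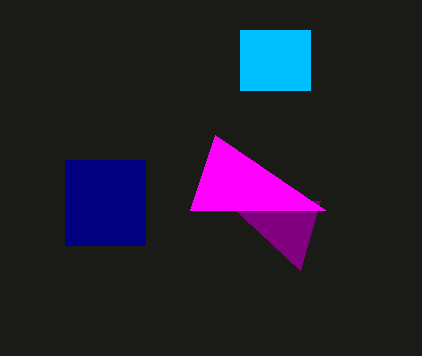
px1_1 = 300, px0_2 = 240, py0_2 = 30, px1_2 = 310, py1_2 = 90, px0_3 = 190, py0_3 = 210, px0_4 = 65, py0_4 = 160, px1_4 = 145, py1_4 = 245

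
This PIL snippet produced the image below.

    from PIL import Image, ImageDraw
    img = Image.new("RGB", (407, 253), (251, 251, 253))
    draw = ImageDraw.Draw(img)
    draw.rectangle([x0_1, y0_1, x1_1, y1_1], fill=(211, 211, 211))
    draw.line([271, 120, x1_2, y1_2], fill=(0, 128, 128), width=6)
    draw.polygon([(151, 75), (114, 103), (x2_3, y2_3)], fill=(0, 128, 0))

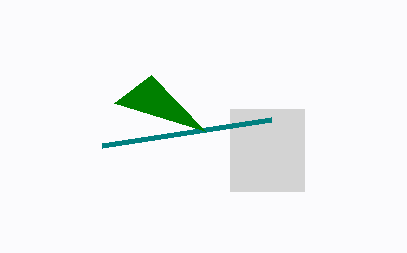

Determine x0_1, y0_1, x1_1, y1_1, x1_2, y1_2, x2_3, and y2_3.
x0_1 = 230; y0_1 = 109; x1_1 = 304; y1_1 = 191; x1_2 = 102; y1_2 = 146; x2_3 = 205; y2_3 = 131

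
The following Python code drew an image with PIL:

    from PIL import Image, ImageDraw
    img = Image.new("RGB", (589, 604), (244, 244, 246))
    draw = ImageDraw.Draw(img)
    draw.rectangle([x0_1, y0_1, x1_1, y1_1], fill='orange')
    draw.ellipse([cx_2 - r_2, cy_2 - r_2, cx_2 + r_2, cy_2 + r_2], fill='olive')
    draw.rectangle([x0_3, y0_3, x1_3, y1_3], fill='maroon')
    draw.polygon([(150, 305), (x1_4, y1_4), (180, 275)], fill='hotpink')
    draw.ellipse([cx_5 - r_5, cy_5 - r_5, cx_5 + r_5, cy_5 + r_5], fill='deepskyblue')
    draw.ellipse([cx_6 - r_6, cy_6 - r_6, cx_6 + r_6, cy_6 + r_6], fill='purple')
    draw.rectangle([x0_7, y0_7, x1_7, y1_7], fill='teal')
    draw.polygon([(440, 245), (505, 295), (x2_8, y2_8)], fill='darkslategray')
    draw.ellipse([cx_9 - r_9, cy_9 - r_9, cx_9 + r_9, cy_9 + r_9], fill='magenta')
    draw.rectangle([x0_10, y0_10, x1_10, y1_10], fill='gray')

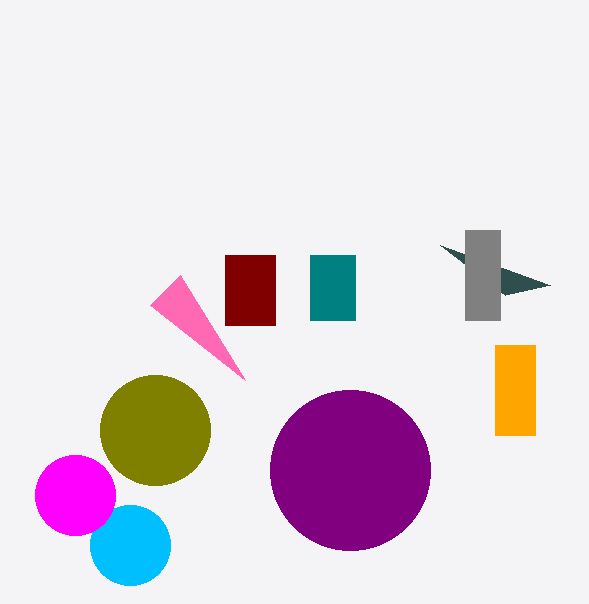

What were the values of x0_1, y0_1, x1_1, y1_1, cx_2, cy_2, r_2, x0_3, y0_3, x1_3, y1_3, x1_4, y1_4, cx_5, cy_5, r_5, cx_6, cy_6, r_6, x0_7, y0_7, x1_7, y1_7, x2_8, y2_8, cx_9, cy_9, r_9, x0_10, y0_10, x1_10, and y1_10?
x0_1 = 495; y0_1 = 345; x1_1 = 535; y1_1 = 435; cx_2 = 155; cy_2 = 430; r_2 = 55; x0_3 = 225; y0_3 = 255; x1_3 = 275; y1_3 = 325; x1_4 = 245; y1_4 = 380; cx_5 = 130; cy_5 = 545; r_5 = 40; cx_6 = 350; cy_6 = 470; r_6 = 80; x0_7 = 310; y0_7 = 255; x1_7 = 355; y1_7 = 320; x2_8 = 550; y2_8 = 285; cx_9 = 75; cy_9 = 495; r_9 = 40; x0_10 = 465; y0_10 = 230; x1_10 = 500; y1_10 = 320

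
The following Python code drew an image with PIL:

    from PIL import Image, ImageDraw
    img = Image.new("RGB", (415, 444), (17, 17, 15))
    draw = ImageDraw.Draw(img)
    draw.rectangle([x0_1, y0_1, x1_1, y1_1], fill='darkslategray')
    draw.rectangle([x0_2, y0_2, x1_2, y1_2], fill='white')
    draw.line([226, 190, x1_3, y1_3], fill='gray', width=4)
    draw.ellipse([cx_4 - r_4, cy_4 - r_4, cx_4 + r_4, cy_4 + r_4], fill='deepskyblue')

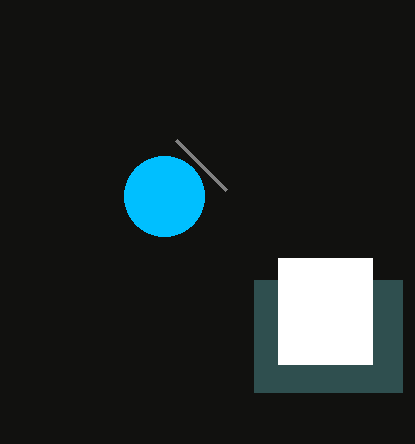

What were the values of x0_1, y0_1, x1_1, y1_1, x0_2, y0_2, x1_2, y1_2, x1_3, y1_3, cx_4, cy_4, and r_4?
x0_1 = 254, y0_1 = 280, x1_1 = 402, y1_1 = 392, x0_2 = 278, y0_2 = 258, x1_2 = 372, y1_2 = 364, x1_3 = 176, y1_3 = 140, cx_4 = 164, cy_4 = 196, r_4 = 40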